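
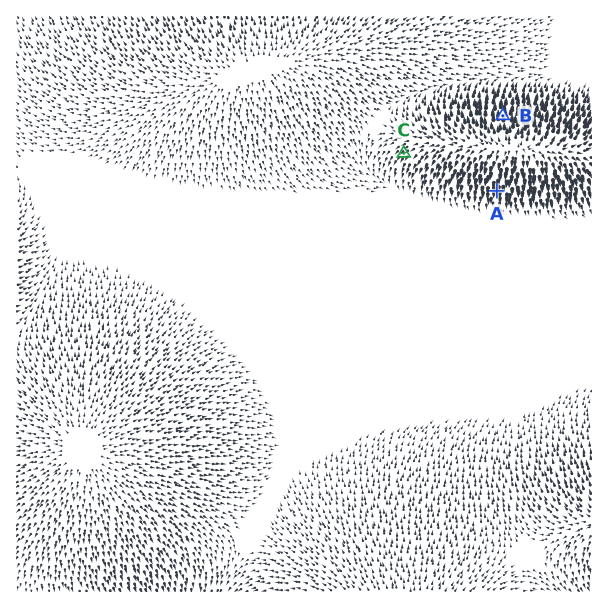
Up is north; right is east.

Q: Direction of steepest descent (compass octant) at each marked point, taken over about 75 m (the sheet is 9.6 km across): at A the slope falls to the S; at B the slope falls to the N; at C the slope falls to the SW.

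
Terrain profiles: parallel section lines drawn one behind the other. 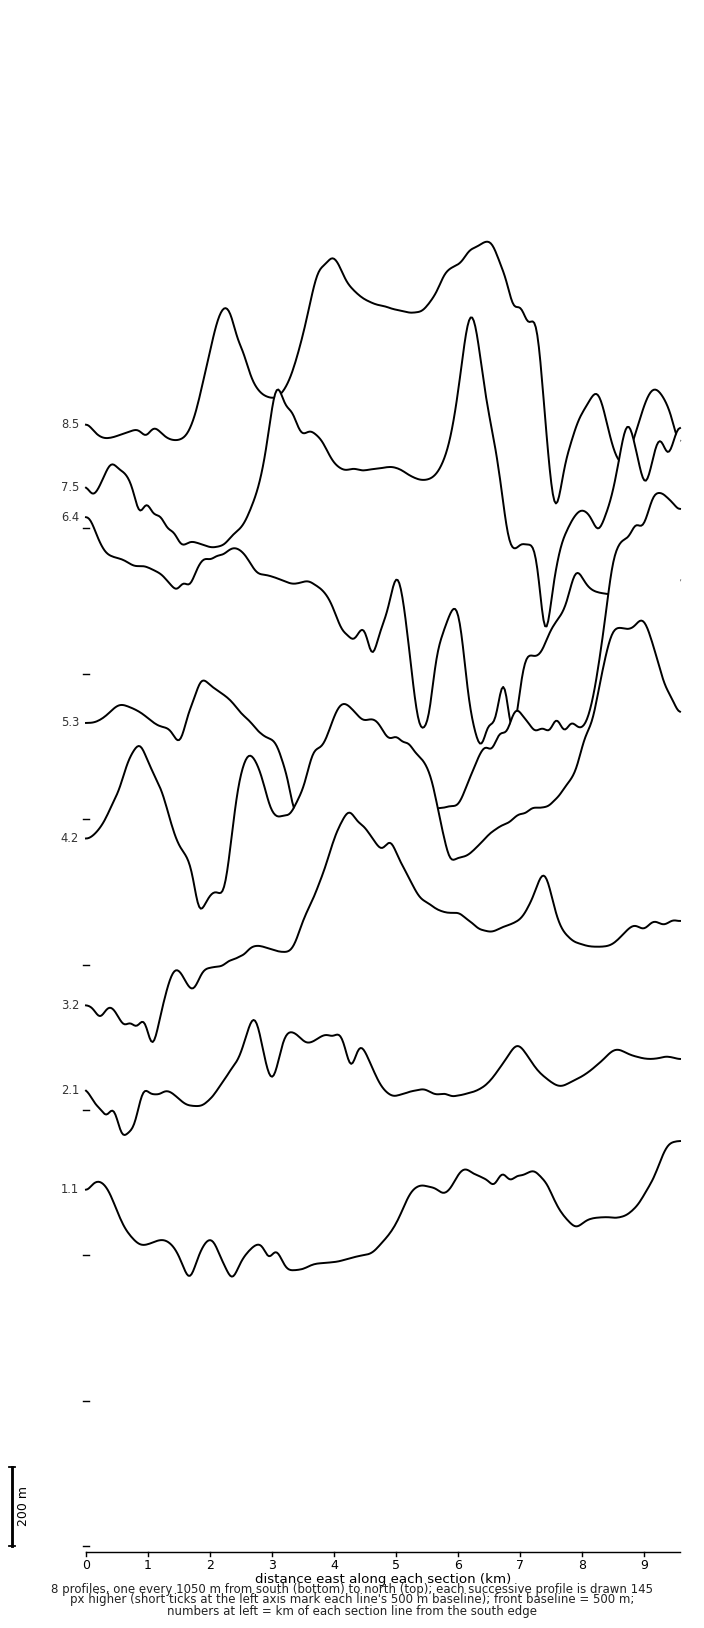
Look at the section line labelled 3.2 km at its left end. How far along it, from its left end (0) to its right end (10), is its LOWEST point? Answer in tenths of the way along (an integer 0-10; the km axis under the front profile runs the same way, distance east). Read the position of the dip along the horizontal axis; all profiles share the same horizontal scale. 1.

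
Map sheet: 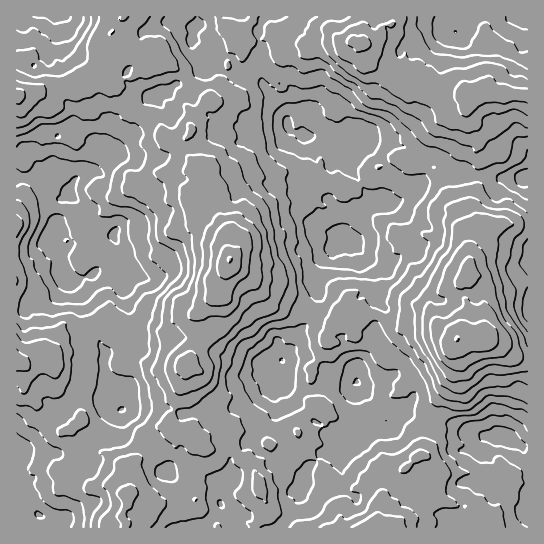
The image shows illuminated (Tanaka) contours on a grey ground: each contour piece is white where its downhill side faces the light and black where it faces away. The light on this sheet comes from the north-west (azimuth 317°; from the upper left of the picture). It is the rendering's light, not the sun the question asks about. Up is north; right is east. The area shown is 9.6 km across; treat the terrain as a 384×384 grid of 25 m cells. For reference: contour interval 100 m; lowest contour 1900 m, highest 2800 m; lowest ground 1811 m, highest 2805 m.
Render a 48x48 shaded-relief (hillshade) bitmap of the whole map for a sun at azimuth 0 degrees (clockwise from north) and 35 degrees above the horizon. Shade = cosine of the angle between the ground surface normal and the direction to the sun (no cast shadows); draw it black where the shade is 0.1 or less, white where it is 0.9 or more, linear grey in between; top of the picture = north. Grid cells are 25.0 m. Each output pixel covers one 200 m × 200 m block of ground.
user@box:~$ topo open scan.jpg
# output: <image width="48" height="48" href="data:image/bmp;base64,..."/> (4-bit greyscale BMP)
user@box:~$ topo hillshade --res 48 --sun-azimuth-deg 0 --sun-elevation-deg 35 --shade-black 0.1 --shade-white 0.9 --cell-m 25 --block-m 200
<image width="48" height="48" href="data:image/bmp;base64,Qk32BAAAAAAAAHYAAAAoAAAAMAAAADAAAAABAAQAAAAAAIAEAAATCwAAEwsAABAAAAAAAAAAAAAAABEREQAiIiIAMzMzAERERABVVVUAZmZmAHd3dwCIiIgAmZmZAKqqqgC7u7sAzMzMAN3d3QDu7u4A////ALumd4rKmYVFI62phWvd3M78zcqYZou6q5hkRXq6iZdnRauHZovczM7szduXZ5vKmXZTM1iIiJqZiIhmV5rLrNu8zMuXm7u5d3d2Vnd5uqzJmXeYeZirm9qbypqYm8uph4h3iburu7zKmXipq6eJmruquXd3eau7qKmJuZq7upiIhmd4y5dnu7vLqpZpqrzLy6maqYm825ZGZVZ6yXhmq7vMzcmLzMzN3Hd2aKq+64dVZ4eLuYlmiZq93d3Lmrvd2URVZnm8y5d3mqh5m7mZh4ms3M3siJmZdURoqGnN3bmbu6qpnMvLh4mru8y6dDNDMzRoqqvMy6qpqau7vMzJiJqpiap1MAAhEhV3i7qZmIl0V4mbzcy6q7zJdnljAAAAAEZ2aZiIh3dTM1iau7y6u7zJh3hiABAAI1VVaJh2VVVUMkiququYmYqYiXZCERERJEVFaJh1NXdmZmZ4q7qJh2ZlV3QyEiEQAYh3iJmHeamqqpZWaJeZZEI1VVMREiAAJdyqmZmJqqm9yoVUJGV4VDAWdkISQzEDae7dqah4qYibuWMiE0Rnd1RHdURGmXdnmu7uyZh5qZl3ZmQhIQNoqXiHZmd5zMy7y93u7bqauZmGZEQzMANpuniImYec7t3My6vO/tzMy6qZliI1QzVpu6maqYm93M3KmHms7t3d3MzMqFVENWZ6u8u7qavLiau5hmm73M3bzd3dqIZDRnebq93czMzKiHiqp4q7qIu5mpm7mZU0d4mave/93czLqYipqqq6hmeKhlWIeYdWiJqZzu7sur3Lu6qoipqqeZabhnZVZ4u3eKqprdy6iLu8y9uXZ1eqiamrd4QkaJzZiJiamsuZd4ibq9uHZTRpmJmYeXZVebzMqZialmd3iamZm8qGVHVWiJhUeGiYes3typqXdTVovcqYm7vKmbl2ipcxM0eHib7typqWZlaK3bqZrM7/7cqoqmVkEld3mpvd3KmHd2aJqau7vd3v/suoiYiXVoiJmZq8zKmYd3d2Voq73uzN7rqXZ6upqoeaiKqrqpmqmrqFVlWLzMuZqmdnZGib26qZmauqqrqru8updVV5l3ZUM2Y1UjWLuqmJvMvLu93MurrMmJhmVEREM1VERFd3aHZ4rNzMus3duqq7u6dDMzVndQJVZ2ZkWIiperqrqau6qIiJmGQyIjVVUwAiR0RVd5vLqZiJmZmHhlZUVDRTI0VkQhEQNVVFaK27yWh2iGZmZlQAESRWZVVUIkRGU1VFecy7yXiHh0NFZlMAASRXh2QzE5mJdEVGd4mrzLqqmFMzRUISImdomZhneO7bqXVXhTNYvdy7l2VDQwADRpmbvMu83e/u3LmIhlI2rcqZhlQzMQATeZm8zd3d7svN3bqoeId6u6qGd2VCIAJFeqrN3u/+3tu83KiHeZqryYhld3dlQ0RneavO7+7u3dzN3KmHirzKqYd4iHiZd5mqhpq87tu8zM3NzLuoiK3JiYi7maq6m93cloqpqqqs3N3cu7uodozIiYrMisu6ve/sp3qYd5u73Q=="/>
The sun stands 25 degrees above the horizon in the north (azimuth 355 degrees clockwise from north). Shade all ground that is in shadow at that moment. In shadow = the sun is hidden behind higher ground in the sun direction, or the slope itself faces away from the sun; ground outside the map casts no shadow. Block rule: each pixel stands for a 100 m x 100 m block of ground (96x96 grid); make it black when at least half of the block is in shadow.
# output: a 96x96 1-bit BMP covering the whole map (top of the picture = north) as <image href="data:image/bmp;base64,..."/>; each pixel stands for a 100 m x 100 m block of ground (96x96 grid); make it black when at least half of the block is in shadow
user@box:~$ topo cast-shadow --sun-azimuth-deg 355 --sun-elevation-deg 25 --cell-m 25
<image width="96" height="96" href="data:image/bmp;base64,Qk2+BAAAAAAAAD4AAAAoAAAAYAAAAGAAAAABAAEAAAAAAIAEAAATCwAAEwsAAAIAAAAAAAAA////AAAAAAAAAAAA4AAAAAAAAAAAAAAA4AAAAAAAAAADAAAAAAAAAAAAAAAHgAAAAAAAAAAAAAAAEAAAAAAAAAAAAAAAGAAAAAAAAAAAAAAAAAAAAAAAAAAAAAAAAAAAAAAAAAAAAAAAAAAAAAAAAAAAAAAAAAAAAAAAAAAAMAAAAAAAAAAAAAAQAAAAAAAAAAAAAAAAAAAAAAAAEAAAAAAAAAAAAAAAGAAAAAAAAAAAAAAAAAAAAAAAAAAAAAAAAAAAAAAAAAAAAAAAAAAAAAAAH/wAAAAAAAAAAAAAP/wAAAAAAAAAAAAAP/4AAAAAAAAAAAAAf/6AAAAAAAAAAAAA///AAAAAAAAAAAAA///gAAAAAAAAAAAA///AAAAAAAAAAAAB//8AAAAAcAAAAAAA//4AAAAAOAAAAAAA//wAAAAAGAAAAAAA//4CAAwAAAAAAAAAf//gABwAAAAAAAAA+//AAAgAAAAAA4QB5/8AAAAAAAAAB4AN9/4AAAAAAA4AL8AP//AAAAAAAA/gD8AMO8AAAAAAAH/AD8AgA8AAAAAAA//IA4AAAAAAAAAAA//gAAAAAAAAAAAAAffgAAAAAAAAAAAAAH/wAAAAAAAAAAAAZEfgAAAAAAAAAAAADwPgAAAAAAAAAAAAD8GAAAAAAAAAAAAAA4AAAAAAAAAAAAAAAAAAAAAAAAAAAAAAADgAAAAAAAAAAAAAABgAAAAAAAAAAAAAAEAAAAAAAAAAAAAAAOAAAAAAAAAAAAAAAOAAAAAAAAAAAAAAAAAAAAAAAAAAAAAAAAAAAAAAAAAAAAAAAAAAAAAAAAAAAAAAAAAAAAAAAAAAAAAMAAAAAAAAAADAAAAMAAAAAAAAAAHAAAAIAAAAAAAAAAFAAAAAAAAACAAAABQAAHAAAAAAHAAAAAAAAPAAAAAADAAAAAABAH+AAAAAAAAAAAAAAD+AAAAAAAAAAAAAAD4AAAAAAAAAAAAAAAQAAAAAAAAAAAAAAAAAAAAAAAAAAAAAAAAAAAAAAAAAAAAAAAAAAAAAAAAgAAAAAAAAAAAAAABgAA4AAAAAAAAAAAAgAD8APAAAAAAAAAAAAP8GPgAAAAAAAAAAAA9mGAAAAAAAAAAAAADjAAAAAAAAAAADAADgAAAAAAAAAAADCADyAAAAAAAAAAACaCH/AAAAAAAAAHAA4DH/hgAAAAAAAPjB4AH/gAAAAAAAAP6AAAZ/wAAAAAAAAf9AAB4fwAAAAAAAA//AAH4AEGAAAAB4A/9AAP4AMAAAAAAoB/8AAP4AEAAAAAAgD8kAAAAAAADAAAADD+gAAAAAAAD4AAAAD+AAAAAAAAD+AAAAH+AAAAAAAAAmAAAAP8AAAAAAAAAgAAAAfwAAAAAAAAAAAAAL/AAAAAAAAAAAAAADfAAAAAAAAAAAAAAAEAAAAAAAAAAAAAAAAAAAAAAAAAAAAAAAAAAAAAAAAAAAAAAAAAAAAAAAAAAAAAAAAAAAAAAAAAAAAAAAAAAAAAAAAAAAAAAAAAAAAAAAAAAAAAAAAAAAAAA="/>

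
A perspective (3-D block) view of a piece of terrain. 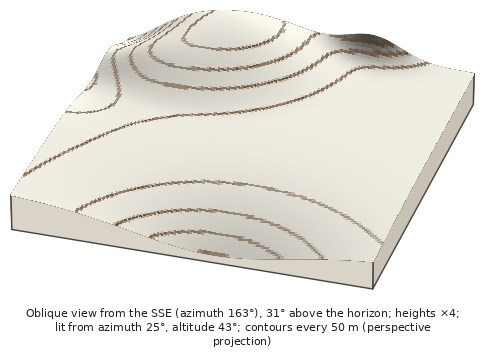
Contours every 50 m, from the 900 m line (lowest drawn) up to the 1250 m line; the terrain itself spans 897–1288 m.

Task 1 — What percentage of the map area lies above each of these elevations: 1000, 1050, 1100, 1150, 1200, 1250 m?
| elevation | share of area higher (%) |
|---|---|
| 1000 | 94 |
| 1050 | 83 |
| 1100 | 30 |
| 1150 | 16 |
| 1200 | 10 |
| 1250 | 4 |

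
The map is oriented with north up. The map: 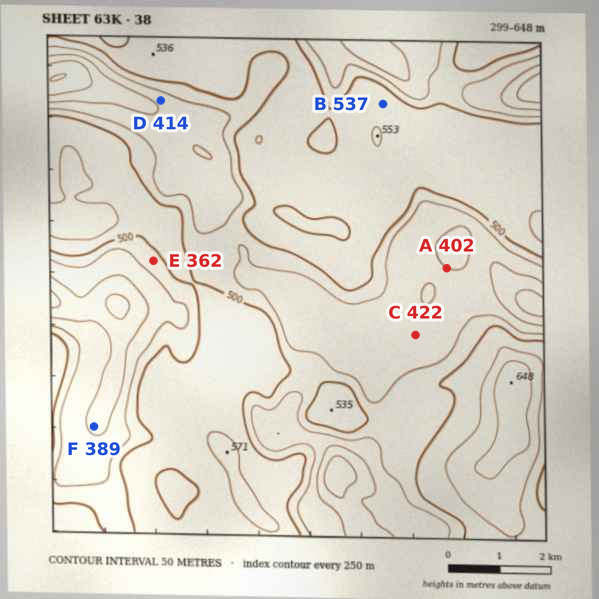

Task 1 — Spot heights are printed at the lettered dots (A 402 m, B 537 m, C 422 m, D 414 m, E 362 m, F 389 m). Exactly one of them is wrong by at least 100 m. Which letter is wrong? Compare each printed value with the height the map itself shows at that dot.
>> E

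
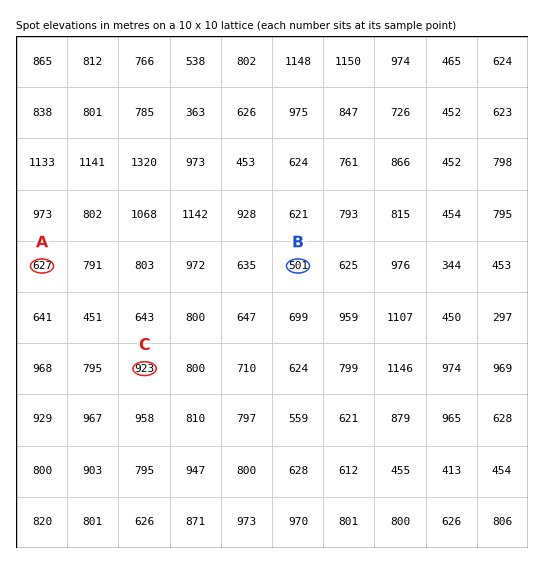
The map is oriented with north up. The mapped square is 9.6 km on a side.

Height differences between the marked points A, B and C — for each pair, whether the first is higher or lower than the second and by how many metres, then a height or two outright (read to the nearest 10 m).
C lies higher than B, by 420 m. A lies lower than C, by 290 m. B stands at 500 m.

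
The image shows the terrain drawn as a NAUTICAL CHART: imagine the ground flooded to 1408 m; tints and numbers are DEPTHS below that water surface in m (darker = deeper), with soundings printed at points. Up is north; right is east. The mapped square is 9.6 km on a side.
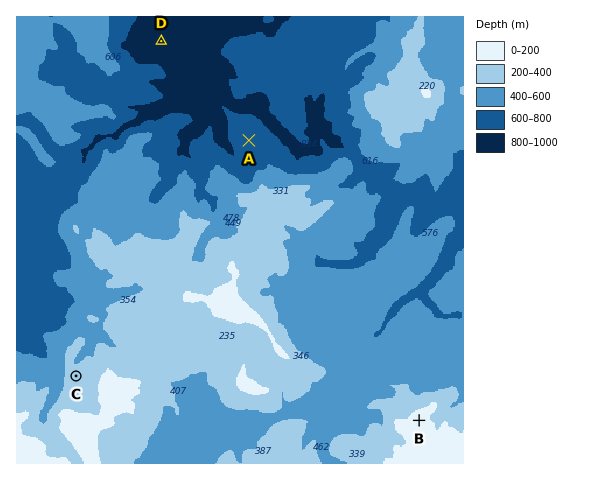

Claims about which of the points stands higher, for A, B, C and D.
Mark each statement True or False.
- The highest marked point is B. True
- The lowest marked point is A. False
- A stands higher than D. True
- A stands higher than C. False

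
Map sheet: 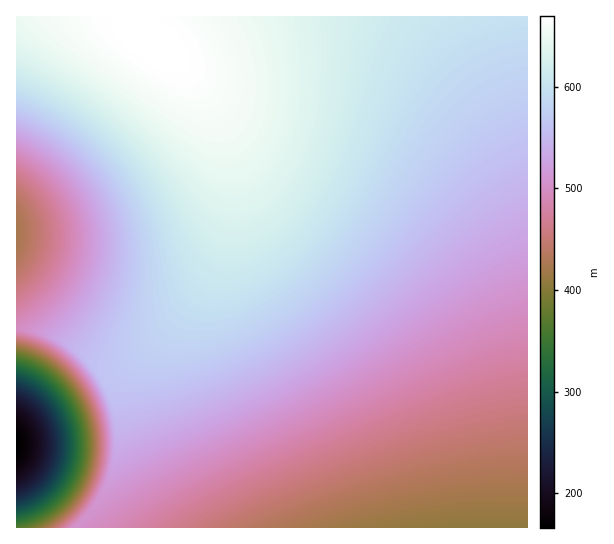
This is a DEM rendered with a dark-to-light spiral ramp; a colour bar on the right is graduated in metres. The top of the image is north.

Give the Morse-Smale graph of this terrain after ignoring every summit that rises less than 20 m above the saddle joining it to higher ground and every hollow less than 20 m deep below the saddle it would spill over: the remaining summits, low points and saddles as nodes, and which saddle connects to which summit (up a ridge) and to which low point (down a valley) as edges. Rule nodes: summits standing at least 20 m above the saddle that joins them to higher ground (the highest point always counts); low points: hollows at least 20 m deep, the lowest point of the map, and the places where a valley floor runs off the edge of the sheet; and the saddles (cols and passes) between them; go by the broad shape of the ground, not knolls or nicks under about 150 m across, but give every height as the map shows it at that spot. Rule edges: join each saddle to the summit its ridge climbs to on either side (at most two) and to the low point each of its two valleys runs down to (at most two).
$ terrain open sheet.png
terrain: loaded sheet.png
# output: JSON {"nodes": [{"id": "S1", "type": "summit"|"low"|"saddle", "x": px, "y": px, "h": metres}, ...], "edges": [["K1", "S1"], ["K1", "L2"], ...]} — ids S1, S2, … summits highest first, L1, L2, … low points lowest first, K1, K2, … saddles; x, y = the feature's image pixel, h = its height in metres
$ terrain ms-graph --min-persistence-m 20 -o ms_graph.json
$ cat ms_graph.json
{"nodes": [
{"id": "S1", "type": "summit", "x": 151, "y": 41, "h": 670},
{"id": "L1", "type": "low", "x": 17, "y": 445, "h": 166},
{"id": "L2", "type": "low", "x": 486, "y": 527, "h": 406},
{"id": "L3", "type": "low", "x": 17, "y": 233, "h": 423},
{"id": "K1", "type": "saddle", "x": 79, "y": 525, "h": 505},
{"id": "K2", "type": "saddle", "x": 17, "y": 329, "h": 498}],
"edges": [["K1", "S1"], ["K1", "L1"], ["K1", "L2"], ["K2", "S1"], ["K2", "L1"], ["K2", "L3"]]}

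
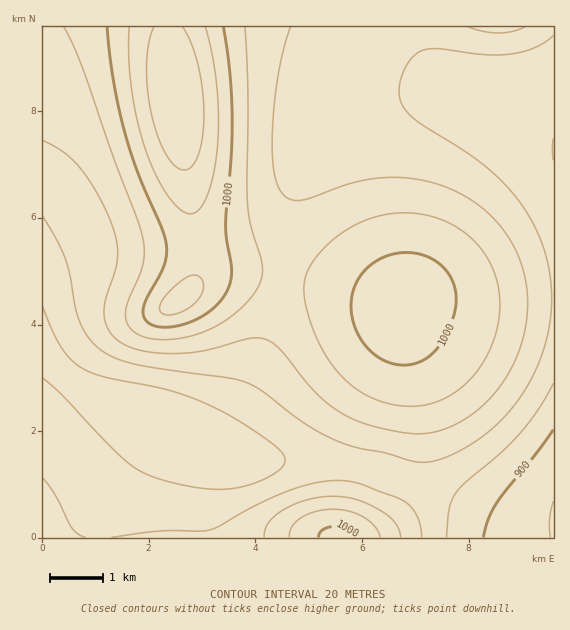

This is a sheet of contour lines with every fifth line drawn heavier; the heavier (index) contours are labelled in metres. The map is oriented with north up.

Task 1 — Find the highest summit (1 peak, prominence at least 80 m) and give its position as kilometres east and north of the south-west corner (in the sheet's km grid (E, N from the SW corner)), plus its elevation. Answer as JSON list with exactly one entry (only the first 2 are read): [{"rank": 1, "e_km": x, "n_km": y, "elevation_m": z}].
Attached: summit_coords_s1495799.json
[{"rank": 1, "e_km": 2.51, "n_km": 8.29, "elevation_m": 1058}]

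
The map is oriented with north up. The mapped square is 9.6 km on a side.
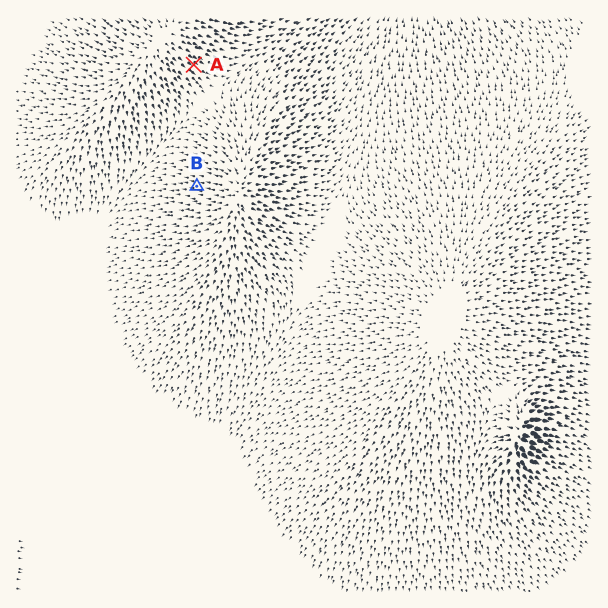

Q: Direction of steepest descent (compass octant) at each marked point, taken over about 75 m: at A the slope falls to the SE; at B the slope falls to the W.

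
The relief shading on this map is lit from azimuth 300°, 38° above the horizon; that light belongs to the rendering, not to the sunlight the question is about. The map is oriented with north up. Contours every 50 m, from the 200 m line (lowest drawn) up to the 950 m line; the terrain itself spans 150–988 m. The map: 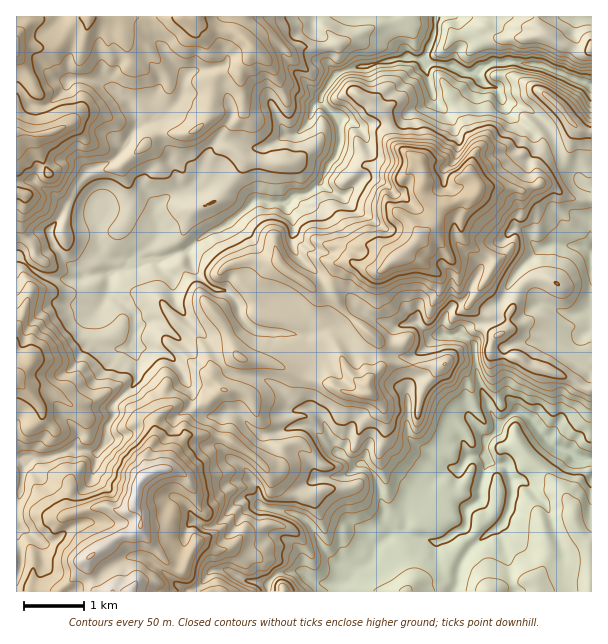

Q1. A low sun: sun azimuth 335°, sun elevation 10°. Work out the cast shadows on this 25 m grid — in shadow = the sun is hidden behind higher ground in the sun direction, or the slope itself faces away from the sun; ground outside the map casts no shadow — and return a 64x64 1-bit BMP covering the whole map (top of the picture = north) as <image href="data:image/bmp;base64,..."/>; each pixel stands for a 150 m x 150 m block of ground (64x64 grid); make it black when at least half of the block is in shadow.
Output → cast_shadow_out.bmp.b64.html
<image width="64" height="64" href="data:image/bmp;base64,Qk0+AgAAAAAAAD4AAAAoAAAAQAAAAEAAAAABAAEAAAAAAAACAAATCwAAEwsAAAIAAAAAAAAA////AAAAAAACA/w44AAAAAHAf//gAAAAAeCf//wAAAAA/x+H/gAAAAA/D4f/gAAAAB4GB/+AAAAMACMO/8GQAAcBPwH/gEwAA/v/B/+MBAAAA////7xiAAAD/f4/viAAAAP4fwP+kAABA+Pv+f+QAAGAxOD7/9wAeAABwAf//gf/wAOAD//8H//gHwAL//x/duAAGB///v8z4AA/j////wBgxoAP9///QGAnjf/3//+AcAOA/zf//4AYAADg9//+GAAAPADz//w8AAD4AHn/wDwAAMAADP8AAAAAAAD/8AAAAAAAAZ/3AAAAAAAAP/sAAAAAGAD/+ABgAAAAAf/9hnAAAABh///OOAAAAcf//98SAAMDj///zh4AAwYP/+/AP+ABABz/98A/+AAAADv74B/4wAAAB3/+//gwAAAA///7+BwAAAD//v/4DwAAAf////gPgAAA////+AfAAAD/////AP+AAB/8H/+A/8gQD3D//45/5BAAAO//H3/gAAAA/++/AHADAAN/9/8AcAAIA3/w/zgwAAAD//j//xAAAAMH+Af/kAAAAAHgAw+dAAAQAAAAH/44AHAwAAA//AgAYQAHAD/gAAADBM8Af/AAHA9P7hx9/gB4f83wPj9/x///7MA+IP/////EwB8ADnyP+EDADgAANgAAQIAAAAAGAAAAAAAAAAIAAA=="/>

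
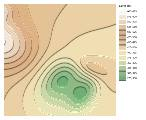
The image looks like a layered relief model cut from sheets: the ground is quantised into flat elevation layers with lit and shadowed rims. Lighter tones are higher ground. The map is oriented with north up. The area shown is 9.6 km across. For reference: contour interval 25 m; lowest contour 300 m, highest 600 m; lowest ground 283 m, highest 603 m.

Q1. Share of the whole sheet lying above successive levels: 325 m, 94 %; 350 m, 90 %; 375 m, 84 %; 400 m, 77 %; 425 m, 56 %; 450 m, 28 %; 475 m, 16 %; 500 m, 11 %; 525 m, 7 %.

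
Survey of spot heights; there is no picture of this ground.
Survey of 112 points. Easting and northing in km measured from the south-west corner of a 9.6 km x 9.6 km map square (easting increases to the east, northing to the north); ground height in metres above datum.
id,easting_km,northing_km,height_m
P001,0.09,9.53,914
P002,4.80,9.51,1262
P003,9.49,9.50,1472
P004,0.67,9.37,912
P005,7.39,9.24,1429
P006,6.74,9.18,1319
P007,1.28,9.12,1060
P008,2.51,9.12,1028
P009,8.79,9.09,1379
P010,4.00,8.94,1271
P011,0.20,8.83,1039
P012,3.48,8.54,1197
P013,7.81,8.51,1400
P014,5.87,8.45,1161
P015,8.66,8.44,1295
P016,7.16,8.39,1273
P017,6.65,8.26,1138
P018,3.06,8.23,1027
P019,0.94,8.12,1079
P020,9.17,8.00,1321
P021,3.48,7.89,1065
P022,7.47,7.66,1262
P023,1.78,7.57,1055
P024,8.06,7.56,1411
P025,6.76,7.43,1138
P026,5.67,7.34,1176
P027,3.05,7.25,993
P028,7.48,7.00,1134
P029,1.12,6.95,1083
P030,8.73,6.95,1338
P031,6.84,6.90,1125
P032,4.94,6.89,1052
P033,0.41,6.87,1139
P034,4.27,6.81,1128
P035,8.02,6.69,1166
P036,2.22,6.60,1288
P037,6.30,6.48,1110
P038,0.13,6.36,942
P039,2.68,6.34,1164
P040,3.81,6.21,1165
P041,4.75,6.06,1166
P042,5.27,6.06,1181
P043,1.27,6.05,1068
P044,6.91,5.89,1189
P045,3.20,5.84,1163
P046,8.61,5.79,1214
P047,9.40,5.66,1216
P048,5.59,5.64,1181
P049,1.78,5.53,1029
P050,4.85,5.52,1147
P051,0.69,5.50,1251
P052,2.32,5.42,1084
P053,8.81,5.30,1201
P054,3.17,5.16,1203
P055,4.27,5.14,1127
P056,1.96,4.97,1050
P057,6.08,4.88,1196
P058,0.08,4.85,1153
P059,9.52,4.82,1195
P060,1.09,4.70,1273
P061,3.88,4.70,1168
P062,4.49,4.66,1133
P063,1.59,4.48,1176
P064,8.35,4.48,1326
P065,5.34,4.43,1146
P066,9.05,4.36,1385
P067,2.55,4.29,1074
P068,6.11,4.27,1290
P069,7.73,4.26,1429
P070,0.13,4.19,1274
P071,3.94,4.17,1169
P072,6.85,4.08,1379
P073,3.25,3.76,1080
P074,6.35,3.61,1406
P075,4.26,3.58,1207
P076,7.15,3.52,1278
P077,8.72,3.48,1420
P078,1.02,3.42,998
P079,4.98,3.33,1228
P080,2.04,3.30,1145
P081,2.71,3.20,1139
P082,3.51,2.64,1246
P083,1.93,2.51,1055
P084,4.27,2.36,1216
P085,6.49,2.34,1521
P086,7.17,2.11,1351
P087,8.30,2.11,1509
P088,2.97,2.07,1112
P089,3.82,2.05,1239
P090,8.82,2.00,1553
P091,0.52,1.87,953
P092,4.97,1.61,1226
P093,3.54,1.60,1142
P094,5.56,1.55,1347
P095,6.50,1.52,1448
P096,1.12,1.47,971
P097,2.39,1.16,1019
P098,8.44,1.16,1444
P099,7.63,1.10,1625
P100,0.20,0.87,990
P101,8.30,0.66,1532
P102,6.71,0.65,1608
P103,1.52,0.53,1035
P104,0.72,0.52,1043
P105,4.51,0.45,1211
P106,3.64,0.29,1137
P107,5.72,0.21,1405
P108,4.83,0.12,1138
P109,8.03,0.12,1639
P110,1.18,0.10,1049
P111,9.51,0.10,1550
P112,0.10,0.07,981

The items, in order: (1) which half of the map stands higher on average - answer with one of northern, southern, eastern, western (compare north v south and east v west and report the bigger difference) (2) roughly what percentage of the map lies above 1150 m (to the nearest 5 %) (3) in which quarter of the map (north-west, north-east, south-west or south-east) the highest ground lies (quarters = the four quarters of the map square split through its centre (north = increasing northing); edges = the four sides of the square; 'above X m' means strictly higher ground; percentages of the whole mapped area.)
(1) Taken as a whole, the eastern half is higher than the western.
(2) Ground above 1150 m makes up about 60 % of the sheet.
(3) The highest ground is in the south-east quarter.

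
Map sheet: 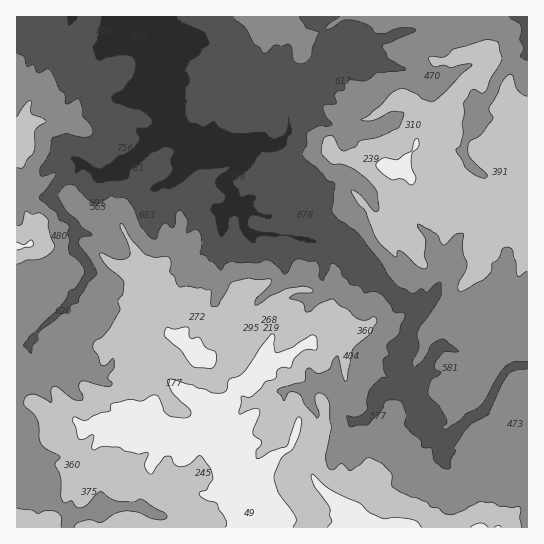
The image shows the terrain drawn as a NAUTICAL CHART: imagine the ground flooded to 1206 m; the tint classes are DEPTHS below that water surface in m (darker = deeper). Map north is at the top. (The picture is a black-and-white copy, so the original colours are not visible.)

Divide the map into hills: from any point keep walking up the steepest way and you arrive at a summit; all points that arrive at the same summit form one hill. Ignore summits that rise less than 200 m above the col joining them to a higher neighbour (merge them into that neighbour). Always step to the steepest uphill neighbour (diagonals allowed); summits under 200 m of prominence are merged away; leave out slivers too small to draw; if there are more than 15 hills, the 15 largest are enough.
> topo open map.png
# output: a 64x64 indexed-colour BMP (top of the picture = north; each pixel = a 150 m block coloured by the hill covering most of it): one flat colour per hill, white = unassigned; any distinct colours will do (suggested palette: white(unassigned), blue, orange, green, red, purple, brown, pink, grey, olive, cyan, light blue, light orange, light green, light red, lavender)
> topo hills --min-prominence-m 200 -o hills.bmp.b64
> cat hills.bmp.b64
<image width="64" height="64" href="data:image/bmp;base64,Qk12CAAAAAAAAHYAAAAoAAAAQAAAAEAAAAABAAQAAAAAAAAIAAATCwAAEwsAABAAAAAAAAAA////ALR3HwAOf/8ALKAsACgn1gC9Z5QAS1aMAMJ34wB/f38AIr28AM++FwDox64AeLv/AIrfmACWmP8A1bDFABERERERERERERERERERERERERERERERERERERERERERERERERERERERERERERERERERERERERERERERERERERERERERERERERERERERERERERERERERERERERERERERERERERERERERERERERERERERERERERERERERERERERERERERERERERERERERERERERERERERERERERERERERERERERERERERERERERERERERERERERERERERERERERERERERERERERERERERERERERERERERERERERERERERERERERERERERERERERERERERERERERERERERERERERERERERERERERERERERERERERERERERERERERERERERERERERERERERERERERERERERERERERERERERERERERERERERERERERERERERERERERERERERERERERERERERERERERERERERERERERERERERERERERERERERERERESIhERERERERERERERERERERERERERERERERERERERESIiIRERERERERERERERERERERERERERERERERERERESIiIiERERERERERERERERERERERERERERERERERERERIiIiIhEREREREREREREREREREREREREREREREREREREiIiIiIRERERERERERERERERERERERERERERERERERESIiIiIhERERERERERERERERERERERERERERERERERERIiIiIiIRERERERERERERERERERERERERERERERERERIiIiIiIhERERERERERERERERERERERERERERERERERIiIiIiIiIREREREREREREREREREREREREREREREREREiIiIiIiIiIhERERERERERERERERERERERERERERERESIiIiIiIiIiERERERERERERERERERERERERERERERERIiIiIiIiIiJEERERERERERERERERERERERERERERERESIiIiIiIiIkRBERERERERERERERERERERERERERERERIiIiIiIiIiREQREREREREREREREREREREREREREREREiIiIiIiIiJEREERERERERERERERERERERERERERERERIiIiIiIiIkRERBEREREREREREREREREREREREREREREiIiIiIiIiREREQRERERERERERERERERERERERERERIiIiIiIiIiJEREREERERERERERERERERERERERERERIiIiIiIiIiIkREREQRERERERERERERERERERERERERIiIiIiIiIiIiREREREERERERERERERERERERERERESIiIiIiIiIiIiJEREREQRERERERERERERERERERERESIiIiIiIiIiIiIkRERERBERERERERERERERERERERESIiIiIiIiIiIiIiRERERBERERERERERERERERERERESIiIiIiIiIiIiIiJERERBEREREREREREREREREREREiIiIiIiIiIiIiIiIkREREERERERERERERERERERIiIiIiIiIiIiIiIiIiIiREREQRERERERERERERERESIiIiIiIiIiIiIiIiIiIiJERERBERERERERERERERERIiIiIiIiIiIiIiIiIiIiIkRERBEREREREREREREREREiIiIiIiIiIiIiIiIiIiIiRERBEREREREREREREREREREiIiIiIiIiIiIiIiIiIiJERBERERERERERERERERERERIiIiIiIiIiIiIiIiIiIjREQREREREREREREREREREREiIiIiIiIiIiIiIiIiIiMzREERERERERERERERERERESIiIiIiIiIiIiIiIiIiIzM0RBETMxEREREREREREREiIiIiIiIiIiIiIiIiIiIjMzNEQzMzMRERERERERERESIiIiIiIiIiIiIiIiIiIiMzMzMzMzMzERERERERERESIiIiIiIiIiIiIiIiIiIiIzMzMzMzMzMxERERERERERIiIiIiIiIiIiIiIiIiIiIjMzMzMzMzMzERERERERERESIiIiIiIiIiIiIiIiIiIiMzMzMzMzMzMzEREREREREREiIiIiIiIiIiIiIiIiIiIzMzMzMzMzMzMxERERERERESIiIiIiIiIiIiIiIiIiIjMzMzMzMzMzMzEREREREREREiIiIiIiIiIiIiIiIiIiMzMzMzMzMzMzMRERERERERERIiIiIiIiIiIiIiIiIiIzMzMzMzMzMzMxERERERERERIiIiIiIiIiIiIiIiIiIjMzMzMzMxEzMxERERERERERIiIiIiIiIiIiIiIiIiIiMzMzMzMzEREzERERERERIiIiIiIiIiIiIiIiIiIiIiIzMzMzMzERERERERERERIiIiIiIiIiIiIiIiIiIiIiIkMzMzMzMRERERERERERIiIiIiIiIiIiIiIiIiIiIiIiRDMzMzMxEREREREREREiIiIiIiIiIiIiIiIiIiIiIiJEMzMzMzEREREREREREiIiIiIiIiIiIiIiIiIiIiIiIkRDMzMxERERERERESIiIiIiIiIiIiIiIiIiIiIiIiIiREMzMRERERERIiIiIiIiIiIiIiIiIiIiIiIiIiIiIiJEQzMREREREiIiIiIiIiIiIiIiIiIiIiIiIiIiIiIiIkRDMzERERIiIiIiIiIiIiIiIiIiIiIiIiIiIiIiIiIi"/>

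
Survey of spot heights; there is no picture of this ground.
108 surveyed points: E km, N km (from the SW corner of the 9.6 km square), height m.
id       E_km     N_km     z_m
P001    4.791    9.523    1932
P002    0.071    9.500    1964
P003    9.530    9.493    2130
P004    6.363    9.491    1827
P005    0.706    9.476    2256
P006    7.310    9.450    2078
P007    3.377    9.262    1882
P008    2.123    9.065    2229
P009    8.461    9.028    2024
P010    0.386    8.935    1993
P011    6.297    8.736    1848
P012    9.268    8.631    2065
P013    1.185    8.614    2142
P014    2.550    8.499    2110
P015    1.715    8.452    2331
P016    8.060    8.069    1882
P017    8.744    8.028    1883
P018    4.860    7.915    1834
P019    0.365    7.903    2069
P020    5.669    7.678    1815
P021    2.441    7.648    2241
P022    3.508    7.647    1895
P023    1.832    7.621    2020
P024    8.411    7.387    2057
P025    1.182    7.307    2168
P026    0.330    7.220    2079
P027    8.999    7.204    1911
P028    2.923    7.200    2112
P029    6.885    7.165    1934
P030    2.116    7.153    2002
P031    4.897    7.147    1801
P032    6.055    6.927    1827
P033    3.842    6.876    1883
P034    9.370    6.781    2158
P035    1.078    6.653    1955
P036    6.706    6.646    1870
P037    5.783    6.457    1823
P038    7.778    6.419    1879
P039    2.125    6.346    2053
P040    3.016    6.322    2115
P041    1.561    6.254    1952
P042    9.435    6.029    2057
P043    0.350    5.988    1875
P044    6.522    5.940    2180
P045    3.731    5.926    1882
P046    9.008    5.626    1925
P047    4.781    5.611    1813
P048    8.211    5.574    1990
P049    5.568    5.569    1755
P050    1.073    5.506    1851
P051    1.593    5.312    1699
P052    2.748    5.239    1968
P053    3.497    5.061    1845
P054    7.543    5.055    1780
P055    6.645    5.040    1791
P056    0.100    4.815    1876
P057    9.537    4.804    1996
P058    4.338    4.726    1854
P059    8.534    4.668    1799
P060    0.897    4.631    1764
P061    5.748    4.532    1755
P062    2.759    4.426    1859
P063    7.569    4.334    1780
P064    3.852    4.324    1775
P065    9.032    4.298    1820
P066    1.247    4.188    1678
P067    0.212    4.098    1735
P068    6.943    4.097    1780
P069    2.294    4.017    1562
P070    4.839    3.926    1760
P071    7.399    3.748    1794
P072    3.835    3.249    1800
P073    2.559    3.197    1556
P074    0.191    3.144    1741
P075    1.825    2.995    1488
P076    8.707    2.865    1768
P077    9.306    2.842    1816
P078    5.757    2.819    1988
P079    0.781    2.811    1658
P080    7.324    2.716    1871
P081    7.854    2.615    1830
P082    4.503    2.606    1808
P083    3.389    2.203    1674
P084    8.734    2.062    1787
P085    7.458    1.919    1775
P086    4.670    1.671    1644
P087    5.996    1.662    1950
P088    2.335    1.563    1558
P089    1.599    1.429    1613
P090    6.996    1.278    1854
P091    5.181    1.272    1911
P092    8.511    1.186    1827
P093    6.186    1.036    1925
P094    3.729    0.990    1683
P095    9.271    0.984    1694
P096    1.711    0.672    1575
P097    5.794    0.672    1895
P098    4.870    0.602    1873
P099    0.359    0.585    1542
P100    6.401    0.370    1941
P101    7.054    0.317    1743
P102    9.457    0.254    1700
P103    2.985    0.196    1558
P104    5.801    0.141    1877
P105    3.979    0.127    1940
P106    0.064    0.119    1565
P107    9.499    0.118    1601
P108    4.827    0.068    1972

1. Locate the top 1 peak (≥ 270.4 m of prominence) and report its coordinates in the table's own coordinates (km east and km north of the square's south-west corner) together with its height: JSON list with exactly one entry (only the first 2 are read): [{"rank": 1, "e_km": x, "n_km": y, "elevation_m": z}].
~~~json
[{"rank": 1, "e_km": 1.84, "n_km": 8.46, "elevation_m": 2355}]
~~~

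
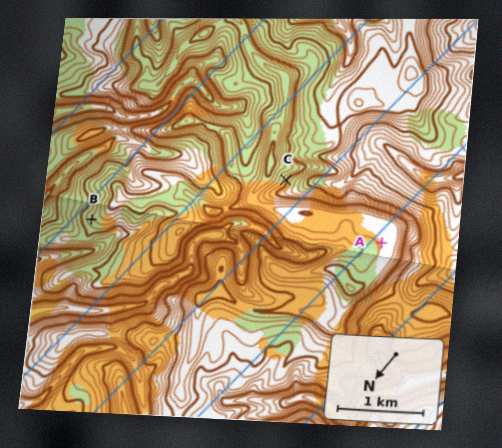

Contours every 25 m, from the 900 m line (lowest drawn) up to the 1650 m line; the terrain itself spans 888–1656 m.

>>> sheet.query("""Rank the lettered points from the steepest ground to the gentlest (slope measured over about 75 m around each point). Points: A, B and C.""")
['C', 'B', 'A']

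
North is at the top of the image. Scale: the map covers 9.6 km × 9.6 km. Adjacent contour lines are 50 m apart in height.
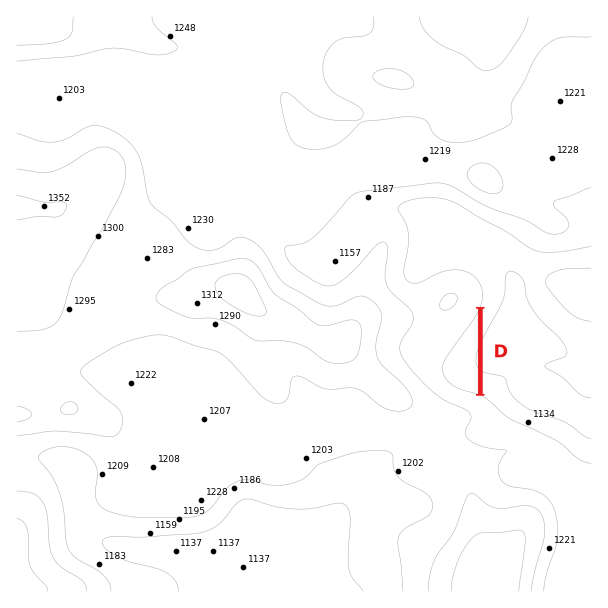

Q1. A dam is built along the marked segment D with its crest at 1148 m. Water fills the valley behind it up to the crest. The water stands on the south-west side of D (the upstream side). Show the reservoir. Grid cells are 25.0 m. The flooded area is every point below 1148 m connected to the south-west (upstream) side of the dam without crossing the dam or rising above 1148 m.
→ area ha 46.1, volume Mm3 9.38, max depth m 50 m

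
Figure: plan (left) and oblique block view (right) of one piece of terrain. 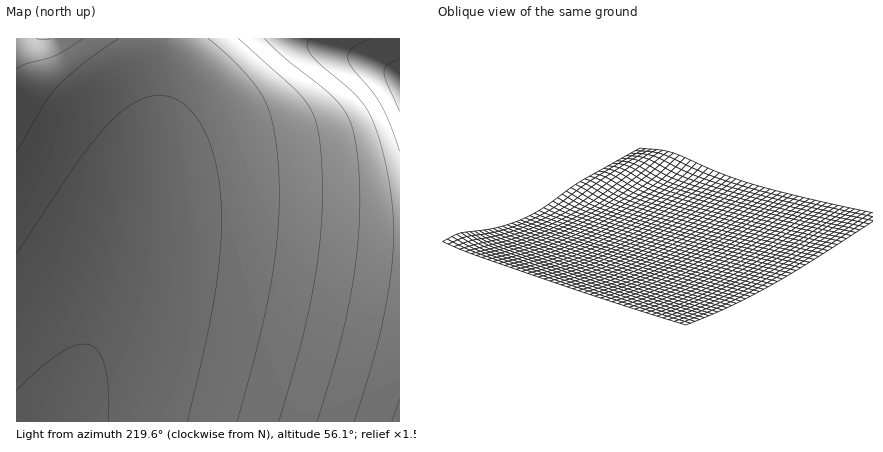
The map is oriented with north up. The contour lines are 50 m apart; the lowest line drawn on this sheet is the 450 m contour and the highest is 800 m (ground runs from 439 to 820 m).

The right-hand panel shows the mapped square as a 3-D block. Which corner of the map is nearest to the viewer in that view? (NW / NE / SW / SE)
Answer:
SW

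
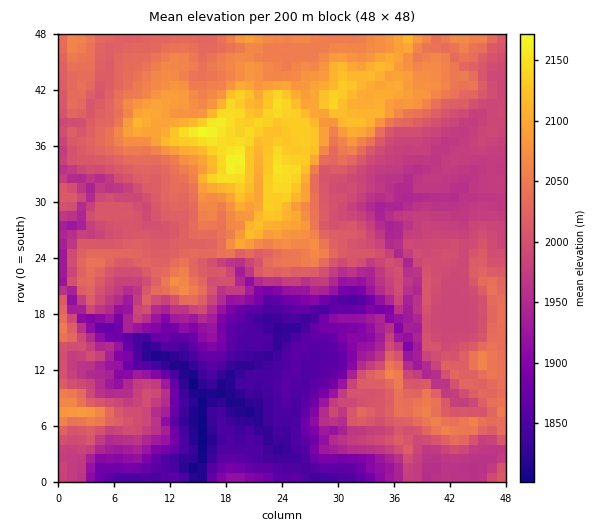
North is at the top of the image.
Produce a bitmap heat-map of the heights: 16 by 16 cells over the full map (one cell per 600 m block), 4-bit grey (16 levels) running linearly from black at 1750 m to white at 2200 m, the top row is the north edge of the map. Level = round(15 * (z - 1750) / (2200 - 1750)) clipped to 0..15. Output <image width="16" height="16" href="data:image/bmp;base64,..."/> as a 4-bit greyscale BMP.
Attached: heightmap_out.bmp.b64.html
<image width="16" height="16" href="data:image/bmp;base64,Qk32AAAAAAAAAHYAAAAoAAAAEAAAABAAAAABAAQAAAAAAIAAAAATCwAAEwsAABAAAAAAAAAAAAAAABEREQAiIiIAMzMzAERERABVVVUAZmZmAHd3dwCIiIgAmZmZAKqqqgC7u7sAzMzMAN3d3QDu7u4A////AHVEM0Q0RXd4iHYyMzZ4iZiqhzIjNomqmZdnMjNEeZiZh0M0M0RYeJqFVVVDNFZoiXh4mGRVRniJiYmpeJh3eIl5mZm6qph4iHiYmry5h3d4h4mszMmHd3eJmrzd2ph3d4m83d3buoiImau73czMupiZqqq7u8y7qKmZqqqqu7qp"/>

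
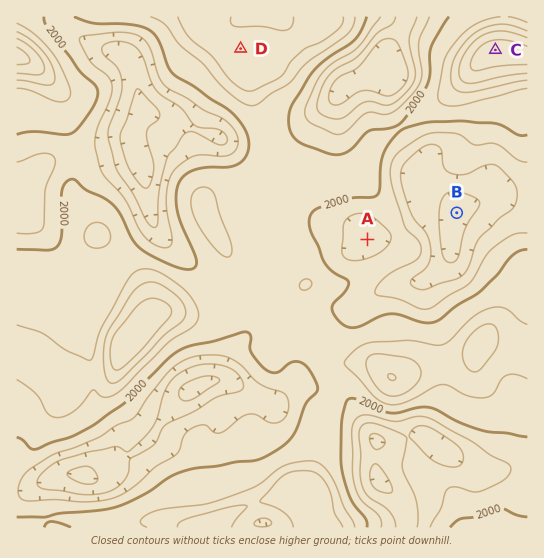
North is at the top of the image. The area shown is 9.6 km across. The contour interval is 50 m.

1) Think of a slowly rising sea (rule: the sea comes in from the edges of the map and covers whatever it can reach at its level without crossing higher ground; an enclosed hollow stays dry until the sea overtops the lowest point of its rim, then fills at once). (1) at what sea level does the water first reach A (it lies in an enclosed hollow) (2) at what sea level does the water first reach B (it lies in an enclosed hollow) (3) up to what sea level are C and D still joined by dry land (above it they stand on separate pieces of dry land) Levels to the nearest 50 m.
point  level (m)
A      1950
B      1900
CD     2000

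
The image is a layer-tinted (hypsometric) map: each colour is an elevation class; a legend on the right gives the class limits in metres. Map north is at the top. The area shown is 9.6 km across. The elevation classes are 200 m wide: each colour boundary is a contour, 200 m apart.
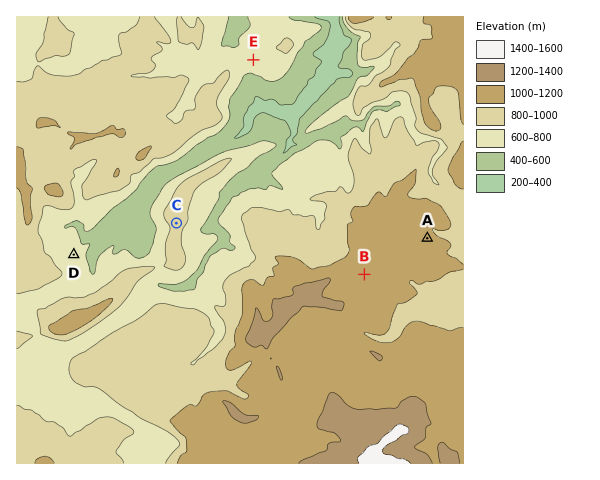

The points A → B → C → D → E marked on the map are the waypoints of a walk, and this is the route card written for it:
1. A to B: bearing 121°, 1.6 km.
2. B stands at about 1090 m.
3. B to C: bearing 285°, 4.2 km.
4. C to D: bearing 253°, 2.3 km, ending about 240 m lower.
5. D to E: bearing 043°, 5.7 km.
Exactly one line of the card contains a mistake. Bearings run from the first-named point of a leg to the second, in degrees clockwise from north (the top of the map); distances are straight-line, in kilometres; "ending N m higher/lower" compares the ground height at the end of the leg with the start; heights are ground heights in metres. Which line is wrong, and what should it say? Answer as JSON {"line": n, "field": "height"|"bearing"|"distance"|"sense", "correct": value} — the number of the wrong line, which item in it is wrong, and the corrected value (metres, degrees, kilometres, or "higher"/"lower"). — {"line": 1, "field": "bearing", "correct": 240}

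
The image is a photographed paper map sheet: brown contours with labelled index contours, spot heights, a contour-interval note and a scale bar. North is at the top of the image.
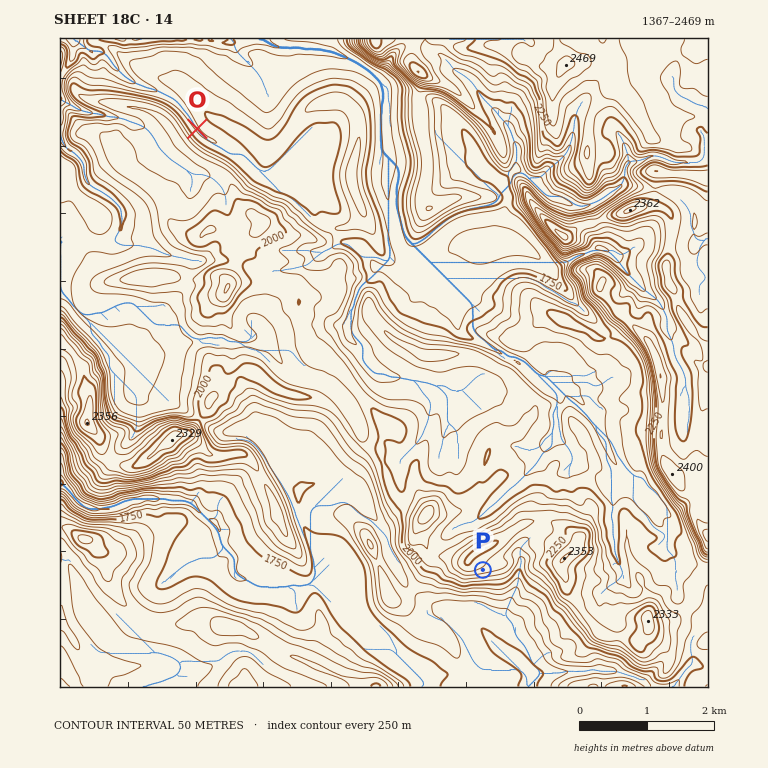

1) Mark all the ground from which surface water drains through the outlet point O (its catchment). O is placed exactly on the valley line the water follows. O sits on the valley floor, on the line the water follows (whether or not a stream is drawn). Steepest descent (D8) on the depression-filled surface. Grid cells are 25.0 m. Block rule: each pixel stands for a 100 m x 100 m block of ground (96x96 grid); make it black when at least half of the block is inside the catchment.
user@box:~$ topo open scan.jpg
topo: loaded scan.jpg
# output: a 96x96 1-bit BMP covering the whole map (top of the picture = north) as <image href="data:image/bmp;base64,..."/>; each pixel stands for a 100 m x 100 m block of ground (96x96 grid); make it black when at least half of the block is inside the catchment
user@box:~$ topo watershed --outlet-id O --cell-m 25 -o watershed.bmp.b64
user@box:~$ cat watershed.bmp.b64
<image width="96" height="96" href="data:image/bmp;base64,Qk2+BAAAAAAAAD4AAAAoAAAAYAAAAGAAAAABAAEAAAAAAIAEAAATCwAAEwsAAAIAAAAAAAAA////AAAAAAAAAAAAAAAAAAAAAAAAAAAAAAAAAAAAAAAAAAAAAAAAAAAAAAAAAAAAAAAAAAAAAAAAAAAAAAAAAAAAAAAAAAAAAAAAAAAAAAAAAAAAAAAAAAAAAAAAAAAAAAAAAAAAAAAAAAAAAAAAAAAAAAAAAAAAAAAAAAAAAAAAAAAAAAAAAAAAAAAAAAAAAAAAAAAAAAAAAAAAAAAAAAAAAAAAAAAAAAAAAAAAAAAAAAAAAAAAAAAAAAAAAAAAAAAAAAAAAAAAAAAAAAAAAAAAAAAAAAAAAAAAAAAAAAAAAAAAAAAAAAAAAAAAAAAAAAAAAAAAAAAAAAAAAAAAAAAAAAAAAAAAAAAAAAAAAAAAAAAAAAAAAAAAAAAAAAAAAAAAAAAAAAAAAAAAAAAAAAAAAAAAAAAAAAAAAAAAAAAAAAAAAAAAAAAAAAAAAAAAAAAAAAAAAAAAAAAAAAAAAAAAAAAAAAAAAAAAAAAAAAAAAAAAAAAAAAAAAAAAAAAAAAAAAAAAAAAAAAAAAAAAAAAAAAAAAAAAAAAAAAAAAAAAAAAAAAAAAAAAAAAAAAAAAAAAAAAAAAAAAAAAAAAAAAAAAAAAAAAAAAAAAAAAAAAAAAAAAAAAAAAAAAAAAAAAAAAAAAAAAAAAAAAAAAAAAAAAAAAAAAAAAAAAAAAAAAAAAAAAAAAAAAAAAAAAAAAAAAAAAAAAAAAAAAAAAAAAAAAAAAAAAAAAAAAAAAAAAAAAAAAAAAAAAAAAAAAAAAAAAAAAAAAAAAAAAAAAAAAAAAAAAAAAAAAAAAAAAAAAAAAAAAAAAAAAAAAAAAAAAAAAAAAAAAAAAAAAAAAAAAAAAAAAAAAAAAAAAAAAAAAAAAAAAAAAAAAAAAAAAAAAAAAAAAAAAAAAAAAAAAAAAAAAAAAAAAAAAAAAAAAAAAAAAAAAAAAAAAAAAAAAAAAAAAAAAAAAAAAAAAAAAAAAAAAAAAAAAAAAAAAAAAAAAAAAAAAAAAAAAAAAAAAAAAAAAAAAAAAAAAAAAAAAAAAAAAAAAAAAAAAAAAAAAAAAAAAAAAAAAAAABwAAAAAAAAAAAAAA/4AAAAAAAAAAAAAB/+AAAAAAAAAAAAAH//gAAAAAAAAAAAAP//gAAAAAAAAAAAAf//AAAAAAAAAAAAA///AAAAAAAAAAAAA///AAAAAAAAAAAAB//+AAAAAAAAAAAAD//+AAAAAAAAAAAAH//+AAAAAAAAAAAAf//+AAAAAAAAAAAA////AAAAAAAAAAAB/8//AAAAAAAAAAAD/4f/AAAAAAAAAAAB/wP/AAAAAAAAAAAA/AP/AAAAAAAAAAAAcAH/AAAAAAAAAAAAAAD/AAAAAAAAAAAAAAB+AAAAAAAAAAAAAAAcAAAAAAAAAAAAAAAAAAAAAAAAAAAAAAAAAAAAAAAAAAAAAAAAAAAAAAAAAAAAAAAAAAAAAAAAAAAAAAAAAAAAAAAAAAAAAAAAAAAAAAAAAAAAAAAAAAAAAAAAAAAAAAAAAAAAAAAAAAAAAAAAAAAAAAAAA="/>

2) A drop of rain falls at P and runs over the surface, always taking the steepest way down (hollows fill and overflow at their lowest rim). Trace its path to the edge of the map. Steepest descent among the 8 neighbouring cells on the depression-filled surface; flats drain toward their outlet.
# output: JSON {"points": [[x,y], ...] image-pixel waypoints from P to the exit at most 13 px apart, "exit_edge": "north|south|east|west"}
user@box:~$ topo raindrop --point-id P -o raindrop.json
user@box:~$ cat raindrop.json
{"points": [[483, 570], [483, 583], [483, 597], [478, 610], [478, 624], [490, 638], [503, 651], [517, 658], [530, 671], [528, 685], [528, 687]], "exit_edge": "south"}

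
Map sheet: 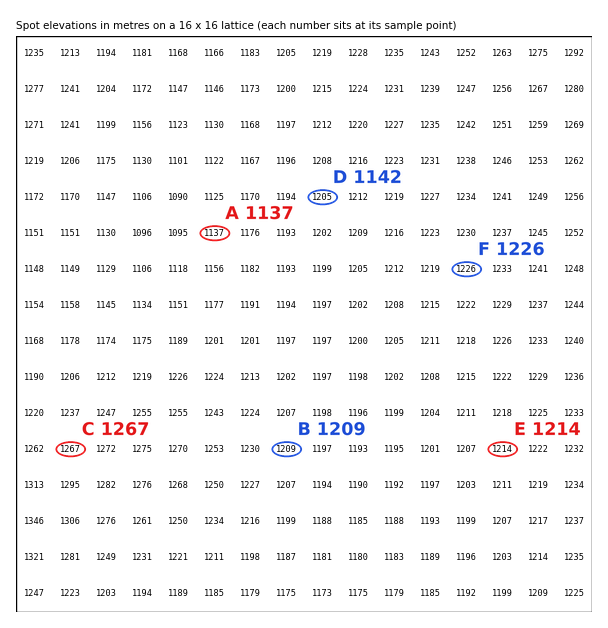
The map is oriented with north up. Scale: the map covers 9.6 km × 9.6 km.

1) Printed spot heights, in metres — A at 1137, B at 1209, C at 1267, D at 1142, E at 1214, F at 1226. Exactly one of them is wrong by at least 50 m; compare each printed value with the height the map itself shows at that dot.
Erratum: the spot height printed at D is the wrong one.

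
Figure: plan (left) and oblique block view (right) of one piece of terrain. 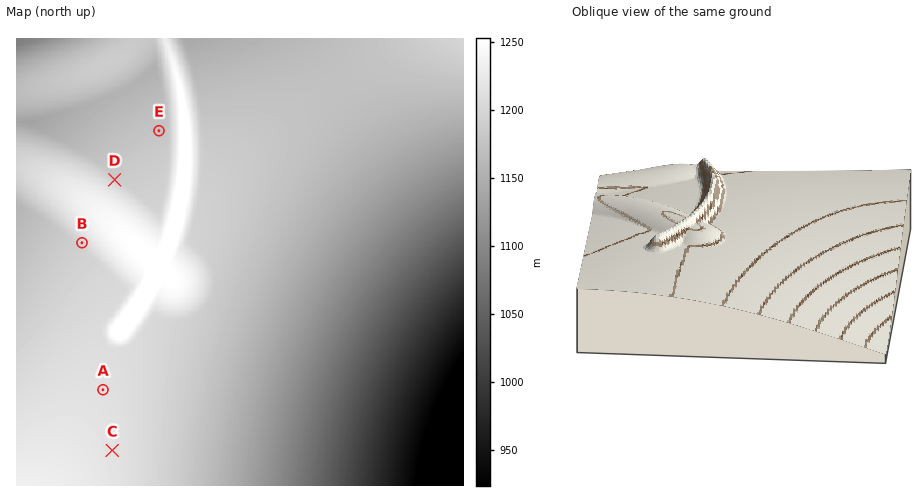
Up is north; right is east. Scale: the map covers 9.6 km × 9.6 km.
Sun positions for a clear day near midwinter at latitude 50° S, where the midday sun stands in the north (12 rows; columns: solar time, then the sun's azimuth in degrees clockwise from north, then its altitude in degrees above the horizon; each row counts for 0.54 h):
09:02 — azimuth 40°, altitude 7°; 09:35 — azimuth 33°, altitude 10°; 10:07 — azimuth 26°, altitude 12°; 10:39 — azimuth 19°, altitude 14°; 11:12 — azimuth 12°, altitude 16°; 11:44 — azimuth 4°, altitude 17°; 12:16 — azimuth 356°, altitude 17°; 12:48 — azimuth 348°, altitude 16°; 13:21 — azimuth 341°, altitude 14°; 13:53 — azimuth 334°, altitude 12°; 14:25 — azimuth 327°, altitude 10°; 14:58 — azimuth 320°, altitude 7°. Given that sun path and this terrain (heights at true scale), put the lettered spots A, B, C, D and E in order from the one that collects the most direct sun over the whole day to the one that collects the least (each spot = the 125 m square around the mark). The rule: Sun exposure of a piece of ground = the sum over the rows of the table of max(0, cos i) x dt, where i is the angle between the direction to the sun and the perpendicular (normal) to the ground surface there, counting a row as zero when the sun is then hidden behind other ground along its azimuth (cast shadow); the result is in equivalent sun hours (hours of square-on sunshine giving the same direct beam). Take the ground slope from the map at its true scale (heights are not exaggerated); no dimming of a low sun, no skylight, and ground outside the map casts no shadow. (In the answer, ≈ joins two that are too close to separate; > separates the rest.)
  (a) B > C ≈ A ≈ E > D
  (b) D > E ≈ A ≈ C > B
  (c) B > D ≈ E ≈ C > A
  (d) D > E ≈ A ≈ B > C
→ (b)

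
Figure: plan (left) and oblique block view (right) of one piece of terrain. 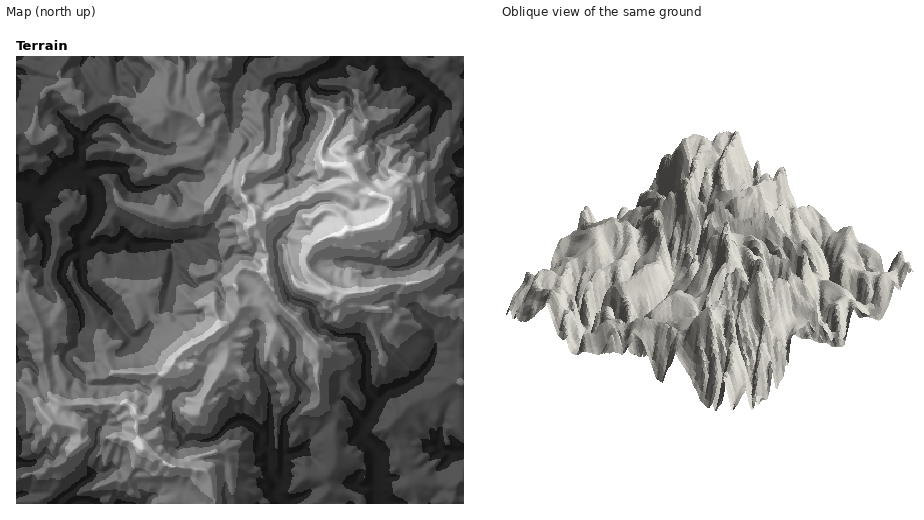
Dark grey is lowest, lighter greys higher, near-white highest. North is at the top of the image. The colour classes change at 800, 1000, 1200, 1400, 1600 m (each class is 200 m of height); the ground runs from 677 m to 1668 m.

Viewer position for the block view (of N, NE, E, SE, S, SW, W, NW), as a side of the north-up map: SW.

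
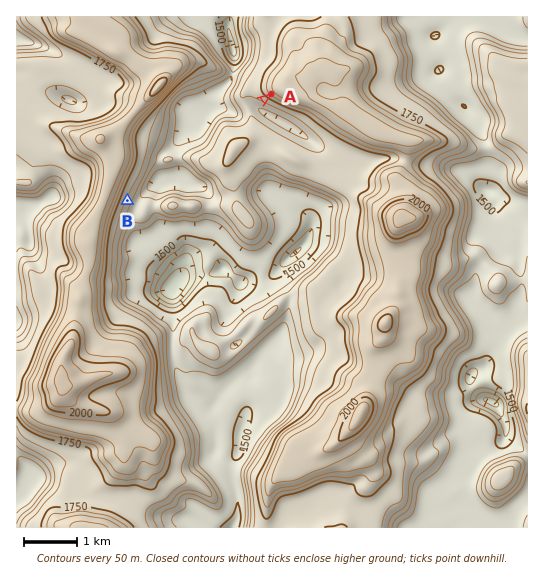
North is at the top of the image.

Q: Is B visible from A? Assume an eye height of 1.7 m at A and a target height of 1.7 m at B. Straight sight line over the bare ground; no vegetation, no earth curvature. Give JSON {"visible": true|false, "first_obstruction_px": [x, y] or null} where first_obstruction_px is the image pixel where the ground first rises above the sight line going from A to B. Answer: {"visible": true, "first_obstruction_px": null}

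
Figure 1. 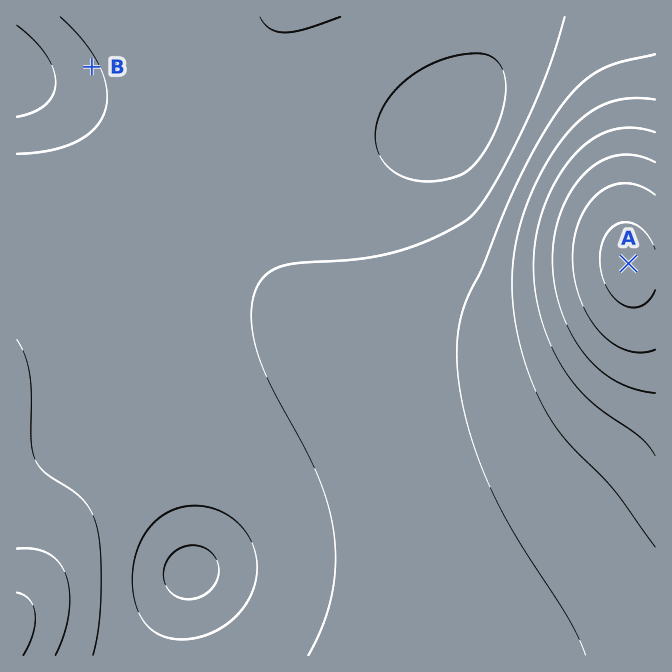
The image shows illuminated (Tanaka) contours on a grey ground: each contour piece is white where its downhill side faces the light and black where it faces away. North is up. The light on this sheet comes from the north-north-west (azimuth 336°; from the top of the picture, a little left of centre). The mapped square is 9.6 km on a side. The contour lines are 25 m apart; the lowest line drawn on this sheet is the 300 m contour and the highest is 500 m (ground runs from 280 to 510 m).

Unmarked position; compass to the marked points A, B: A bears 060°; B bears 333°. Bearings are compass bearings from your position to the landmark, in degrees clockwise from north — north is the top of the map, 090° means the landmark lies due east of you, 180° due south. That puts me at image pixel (291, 458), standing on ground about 350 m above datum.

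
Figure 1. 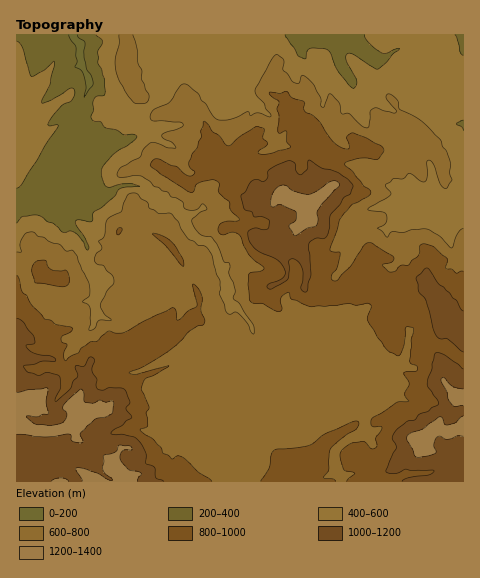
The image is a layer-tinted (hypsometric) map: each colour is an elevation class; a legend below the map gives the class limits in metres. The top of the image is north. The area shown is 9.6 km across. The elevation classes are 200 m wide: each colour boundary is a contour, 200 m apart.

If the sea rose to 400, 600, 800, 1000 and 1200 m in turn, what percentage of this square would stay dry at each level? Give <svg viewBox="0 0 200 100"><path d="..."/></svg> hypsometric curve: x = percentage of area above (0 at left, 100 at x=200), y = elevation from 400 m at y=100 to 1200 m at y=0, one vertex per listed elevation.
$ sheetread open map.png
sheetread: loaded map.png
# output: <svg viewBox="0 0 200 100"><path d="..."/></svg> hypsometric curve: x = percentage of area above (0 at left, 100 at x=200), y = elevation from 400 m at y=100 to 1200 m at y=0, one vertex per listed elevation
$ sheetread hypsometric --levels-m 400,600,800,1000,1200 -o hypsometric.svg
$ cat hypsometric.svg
<svg viewBox="0 0 200 100"><path d="M185 100l-41-25-74-25-41-25-22-25"/></svg>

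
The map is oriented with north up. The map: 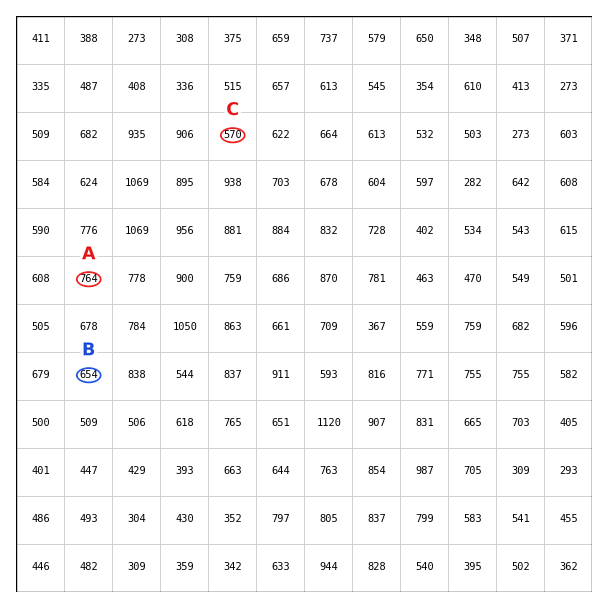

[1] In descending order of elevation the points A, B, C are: A B C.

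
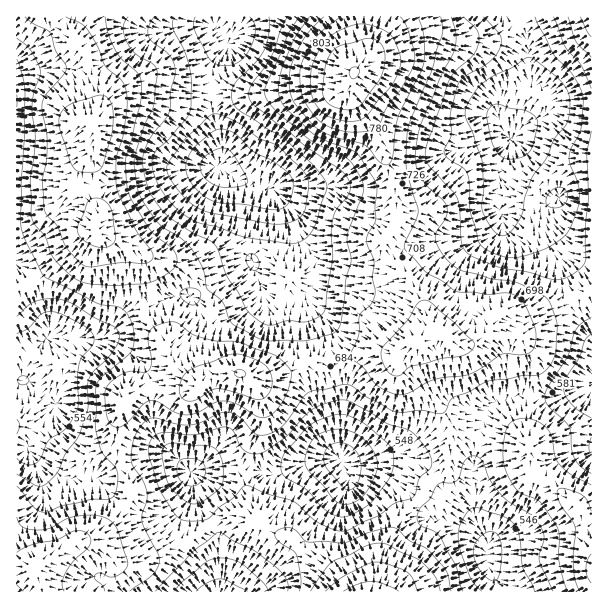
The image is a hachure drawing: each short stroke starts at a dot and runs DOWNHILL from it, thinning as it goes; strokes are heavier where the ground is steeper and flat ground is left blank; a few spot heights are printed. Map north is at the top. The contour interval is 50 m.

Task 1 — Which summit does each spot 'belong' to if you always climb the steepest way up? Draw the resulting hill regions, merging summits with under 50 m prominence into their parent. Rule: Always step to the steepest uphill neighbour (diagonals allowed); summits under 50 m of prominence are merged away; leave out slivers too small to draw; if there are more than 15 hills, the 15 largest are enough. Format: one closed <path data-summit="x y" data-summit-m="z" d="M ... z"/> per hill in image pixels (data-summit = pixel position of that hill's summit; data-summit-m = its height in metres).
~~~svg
<path data-summit="354 72" data-summit-m="952" d="M513 16l-297 1-2 7 15 20-15 19-4 17 2 31 10 32 0 15-5 9 29 15 20 6-6 10-8 45 0 17 11 28 10 6 12 2 12 0 8-2 7-7 4-14-2-13-6-13 10 11 5 1 25 3 32 0 16-10 12-5 41-9 34-3 13-8 4-8 0-6 13-9 36-2-5 5-3 9 3 21 15 29 6 30 27 39 0-233-29 0-6 1-9 7 4-5 0-7-12-13-8-4-3-12-1-28-6-17z"/><path data-summit="93 128" data-summit-m="836" d="M215 16l-199 1 1 363 7 0 0-15 4-12 19-15 55-1 6-3 24-24 24-6 20-9 16 1 38-19 23-16 0-28 7-35 6-10-20-6-29-15 5-9 0-15-10-32-2-31 4-17 15-19-13-17z"/><path data-summit="417 342" data-summit-m="779" d="M549 202l-36 2-13 9 0 6-4 8-13 8-34 3-41 9-12 5-16 10-32 0-25-3-13-8 4 9 2 13-9 26 13 21 8 21 3 30 9 27 0 61 4 4 21 0 22-6 24 1 9 5 29 33 16 9 12 18-2-11 1-30-2-18 10-44 6-15 10-7 19-2 33 1 40-13 0-48-27-40-6-30-13-24-4-11-1-15 3-9z"/><path data-summit="240 374" data-summit-m="803" d="M252 262l-22 15-38 19-16-1-20 9-21 4-7 5-20 21-6 3-49 0-6 1-14 10-8 11-1 21 15 8 15 13 1 4-19 24-8 15 0 5 14 13 27 16 29 0 36-15 27-7 15 2 15 14 21-4 33-2 21 8 12 0 27-11 34-3 1-62-9-27-5-36-6-15-12-17 0-12-11 5-12 0-18-6-5-3z"/><path data-summit="363 591" data-summit-m="824" d="M341 460l-36 3-27 11-12 0-21-8-33 2-22 5 9 28 19 35 1 56 279-1 0-7-12-27 0-12-9-10-13-7-32-11-12-17-27-20-21-10-22-1z"/><path data-summit="35 566" data-summit-m="787" d="M27 448l-11 1 1 143 201-1 0-55-19-35-9-30-14-13-15-2-27 7-36 15-29 0-27-16z"/><path data-summit="591 569" data-summit-m="766" d="M591 385l-39 12-33-1-19 2-5 2-8 11-13 53 2 18-1 30 3 10 9 15-1 20 12 27 0 8 94-1z"/><path data-summit="591 17" data-summit-m="730" d="M591 16l-77 1 8 7 6 17 1 28 3 12 8 4 10 10 1 14 6-6 6-1 29-1z"/>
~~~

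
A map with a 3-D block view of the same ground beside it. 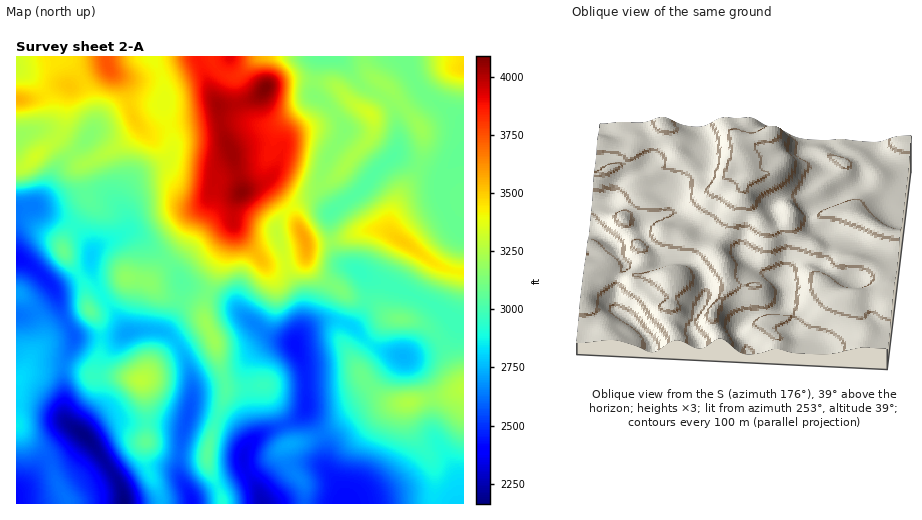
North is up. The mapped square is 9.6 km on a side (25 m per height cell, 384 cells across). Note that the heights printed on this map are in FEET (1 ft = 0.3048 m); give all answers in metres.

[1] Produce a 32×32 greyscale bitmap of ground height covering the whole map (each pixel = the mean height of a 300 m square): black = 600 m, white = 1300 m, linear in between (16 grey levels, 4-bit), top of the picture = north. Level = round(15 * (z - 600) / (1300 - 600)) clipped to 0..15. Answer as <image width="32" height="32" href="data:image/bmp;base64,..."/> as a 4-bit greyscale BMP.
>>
<image width="32" height="32" href="data:image/bmp;base64,Qk12AgAAAAAAAHYAAAAoAAAAIAAAACAAAAABAAQAAAAAAAACAAATCwAAEwsAABAAAAAAAAAAAAAAABEREQAiIiIAMzMzAERERABVVVUAZmZmAHd3dwCIiIgAmZmZAKqqqgC7u7sAzMzMAN3d3QDu7u4A////ADNEQyEkVDRlMiNEMzNEVmUzREMiNVRFZDI0RDMzRFZmREQzI1ZUVmMzREQzREVmZkRDMiRmVFdjNFVERFVWZmZUQyI1d2RXZDNFVEVWZ3ZnZDIiRmdkRmVERERVZ3d3d1QyNFZnZUVmVVQ0VneIh4hVQ0VmeHVFd2ZlNFZ3iIiIVVRWZ4h2RXdmZTRWd3d3iFVVZneIdlZ3ZmQ0V3dmZ3hVVFZmd3ZXdmVUNFd2VVZ3VVRFZWZlZ4ZVQzRWZmZmd1VURmVVVnh2VUQ0VmZ3d3dERGdmZmd4dVVlRVZnd3d3VERnZnd3eHZnd2Z3d3d3d0Q0ZmeId3d3eJh3d3d3d4hDRWZ4iHd4mImZmHd3d4mZNFdmZ3d3iaqqmamHd4mamUVnZmZ3eJq7upmpiImaqYdFZmZmZ4mrzcqaqYiaqph3RVZ3d3eavN3KmZh4iZmId0RWd3d4ms3d3LqYd3iZh3dlZ3d3eJq93e3LmId3iId3h3iId3iZvd3d3JiId3iHd5mIiIiImbzd3dyoiId3d3eJmIiJmZms3d3MuYiId4h3iImIiaqZrN3dzLmIiIeId5mZmImqmrzd3cupiImIiHeqmZmaqZm93d3aiIiYiId3qqqqqqqavd3e2oiIiIh3iJmqqruqms3MzdqIiIiIeJmZqqvLqZvMzMuph3eIh3ia"/>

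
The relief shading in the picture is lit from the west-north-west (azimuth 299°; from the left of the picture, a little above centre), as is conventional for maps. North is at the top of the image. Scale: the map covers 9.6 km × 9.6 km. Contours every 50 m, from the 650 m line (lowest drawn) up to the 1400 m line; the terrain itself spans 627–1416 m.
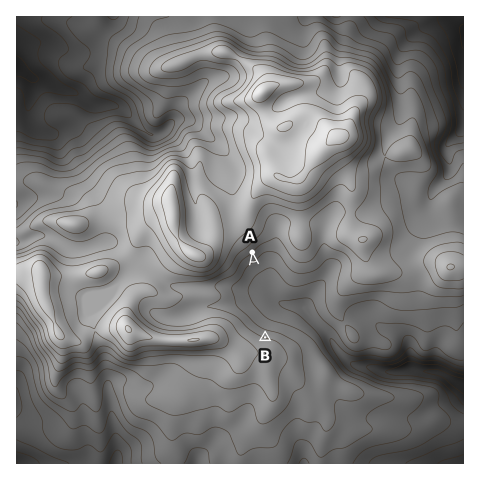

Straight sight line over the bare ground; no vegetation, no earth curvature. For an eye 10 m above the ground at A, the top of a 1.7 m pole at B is visible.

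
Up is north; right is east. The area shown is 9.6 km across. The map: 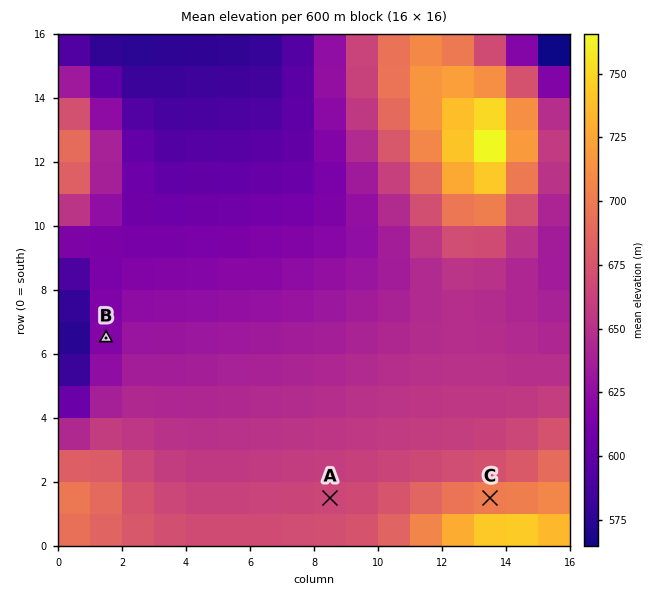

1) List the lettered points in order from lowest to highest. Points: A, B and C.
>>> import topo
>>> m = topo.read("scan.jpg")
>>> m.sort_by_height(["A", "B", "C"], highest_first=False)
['B', 'A', 'C']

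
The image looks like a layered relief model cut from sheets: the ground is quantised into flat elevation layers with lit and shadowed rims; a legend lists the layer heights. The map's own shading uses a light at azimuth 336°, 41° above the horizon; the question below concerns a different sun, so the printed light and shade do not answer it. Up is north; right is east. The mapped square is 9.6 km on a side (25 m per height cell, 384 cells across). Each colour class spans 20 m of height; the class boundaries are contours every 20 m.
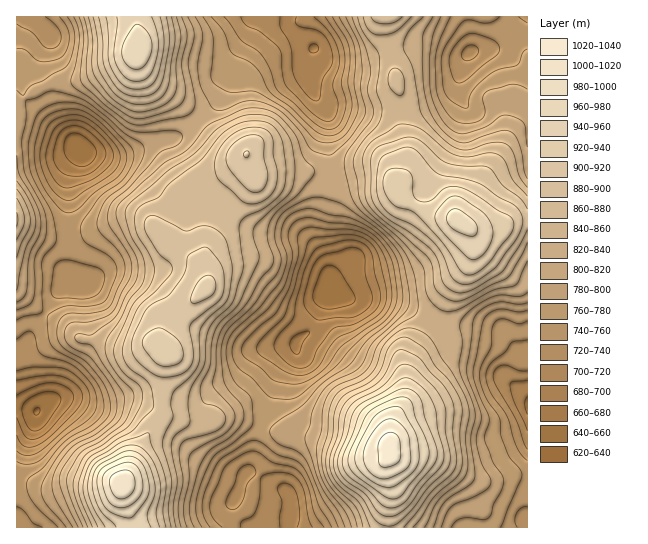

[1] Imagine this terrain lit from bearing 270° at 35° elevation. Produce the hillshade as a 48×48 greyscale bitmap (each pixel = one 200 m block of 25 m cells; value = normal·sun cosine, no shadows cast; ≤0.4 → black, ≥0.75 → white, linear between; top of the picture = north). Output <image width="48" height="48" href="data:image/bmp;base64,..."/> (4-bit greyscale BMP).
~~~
<image width="48" height="48" href="data:image/bmp;base64,Qk32BAAAAAAAAHYAAAAoAAAAMAAAADAAAAABAAQAAAAAAIAEAAATCwAAEwsAABAAAAAAAAAAAAAAABEREQAiIiIAMzMzAERERABVVVUAZmZmAHd3dwCIiIgAmZmZAKqqqgC7u7sAzMzMAN3d3QDu7u4A////AIibze26hkIAI0VndmebvM3bhkMzRndlVZmrze25ZTEAEkZ3ZmeszM3cljIiRndlRZqrzu7JZCEAEkZ4dme93czMpjESRmZlVZqr3u7JYxAAEkV4dmi+7tzLlkIiNWZVVpm8zf7JYxEREjVndnnO/9y6hkIjM0VVVom8ze65YxESMzRniIm+/+y6hkMjIiNVZni83dy6dCIjRDRWiZmt/+26hkMyERNVVWi8zLu7hUM0VURGiZmb3v3KhkMyERNVRFesy6vLmGRFZlRFiZiazu7blkMiIRNVQzaru7vMuoZVZ2Q0aJiJze3blkMzIhJEMkabu7vNy5dlV3UzV5mazd3LlkNEMiIzIkaKq8zdy6hlVmVEV4iazMy6mFREMhEjM1Z4q83cu6hlRVVVVnibzLqqqXVEMgAjRWZom83cuqh1RERVVneKu6qruoVEMQE1Z3d4m8zMuph1MiNGZWZ6u6q8yoVEMhI2iHeImrzMuph1MRE1VVV6u7q8ynVEVCNGiHiaqqu8uph1MQA1VVaKu7u8ynZVZTNWeHiruom7yod1MhEkVVaJqqu8ynZWZTRWd3iruYmry5d1QyEkRUVomZq8y5dndkNWd3eaqImsy5h2VDIjRERWeImrzKmHZURXiGZoh3i93KiIdUMiNDNFZ4ir3cqYdkRXiERGd4m93KmZh1IiMzIjaIib3tupl0RXdzM1Z4q8zLqpmFIjMzETWJmr3ty7qGRGZjI0Z4mszLqqmGM0RCACV4mr3du7uXVERCI1eIibzLqqmGREVCACV4ms3du8uoVDMxJGeIibzLqZh2VFVCESVnis3du8uoZDMxI1eImbzLmHiGVVVCI0Zmit7cu7uoZUMiIkeJmrzKh3iGZVUyNGd3is3Lq7qXZVQhEUeJq7y5d3h3ZlUyNXiIm8y6qrqHVWUxATaavLuod3iHd2UyRniIrNyomal2VWVAATaavLuoh3iIiIZDNXiJvduXeKl1VWVAATaau7upmIiIiZdTNGeJvduHZ5h2ZVVBEkaJq7y6qYiImZdTNGZ6vNuGZ3d2ZlQxEjV5q8zLqpmZqYZDNWZ6vMqHZmd3dlMhETVoq8y6qaqqqYVENFaKvLqHZVZ3h1QxETRpvNy6maq7uoVEM1eKu7mHZVVoiGQyIiR5vcuYiJq7uoZDMjaKy6mYZURomHVDIjV6zcqHd4maqodTIjWLzLqHZDRomYZkRFZ6zMqGZnd4mYdTIjWczLqHVDRomod2ZWeKzLmGVVVWiYdTI0ec3MqHUzR4qYd3d3ibzLl2RERGeIZDRGms3bqGQiV5qId4iImrzLl1MzNGd3ZERXq83LqFMiR5qYd4iIq8zMl0ISNGd3ZERYm93MuFMiR5mYh3d4rO3cl0EBNFZ3VURXm93Lp1QiNomYiGZ4ve7cp0EBNFZmZlRXm97bl2UyNXmZmWZovv7cp0EBJEVWZlVnnN7ahmUzNHiZiHd5vv7bl0IRI0RWZmd4rN7adlVDRXiId3eKzv7Kl0IBI0RWdmeJrN3ahURDRXh2Zg=="/>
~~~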